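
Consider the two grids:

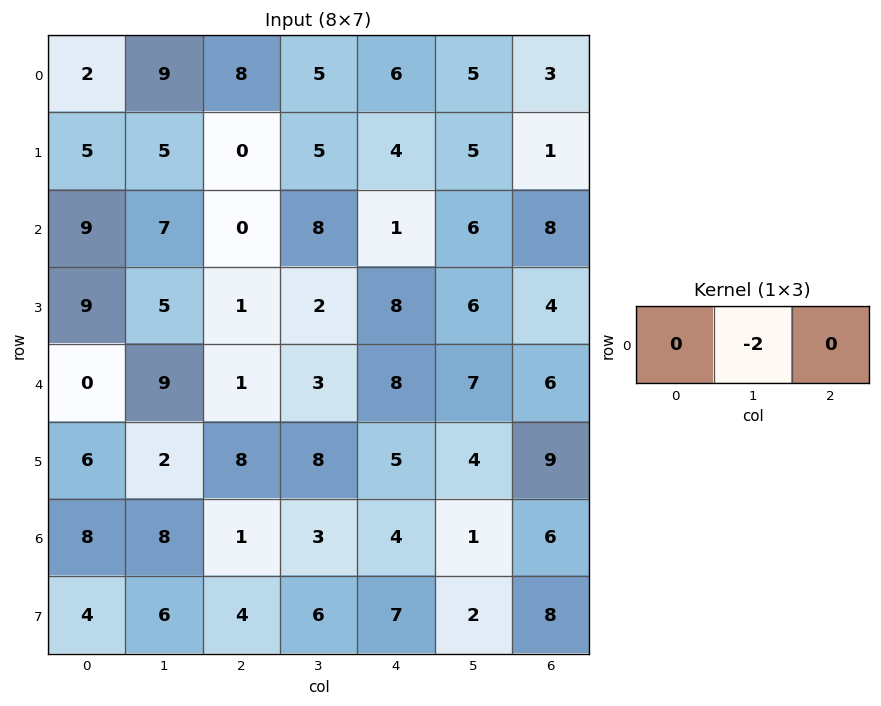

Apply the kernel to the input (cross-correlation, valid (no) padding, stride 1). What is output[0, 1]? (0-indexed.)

The receptive field on the input at this output position is [9 8 5]. Elementwise product with the kernel and sum: 8·-2.

-16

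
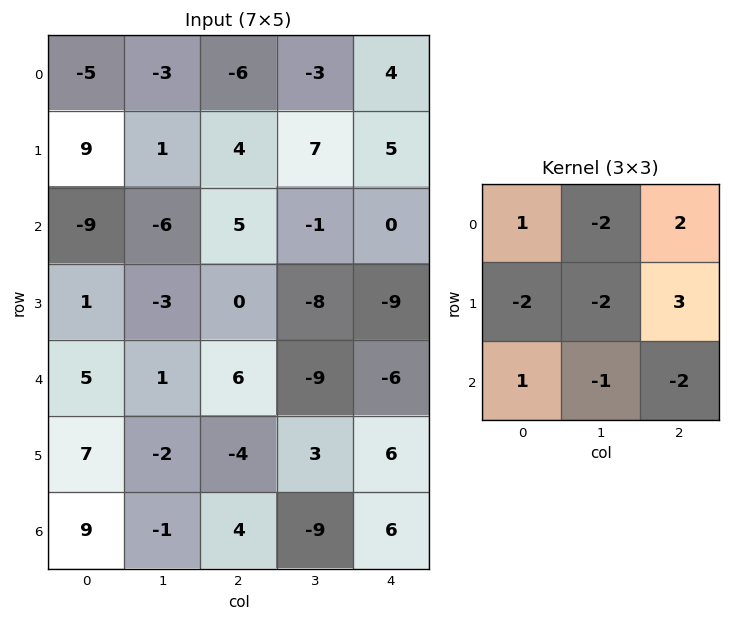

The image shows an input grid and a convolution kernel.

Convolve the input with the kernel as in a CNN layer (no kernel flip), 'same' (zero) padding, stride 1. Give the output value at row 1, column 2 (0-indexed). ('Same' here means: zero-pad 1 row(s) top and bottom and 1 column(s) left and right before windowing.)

5

The receptive field on the zero-padded input at this output position is [-3 -6 -3 / 1 4 7 / -6 5 -1]. Elementwise product with the kernel and sum: -3·1 + -6·-2 + -3·2 + 1·-2 + 4·-2 + 7·3 + -6·1 + 5·-1 + -1·-2.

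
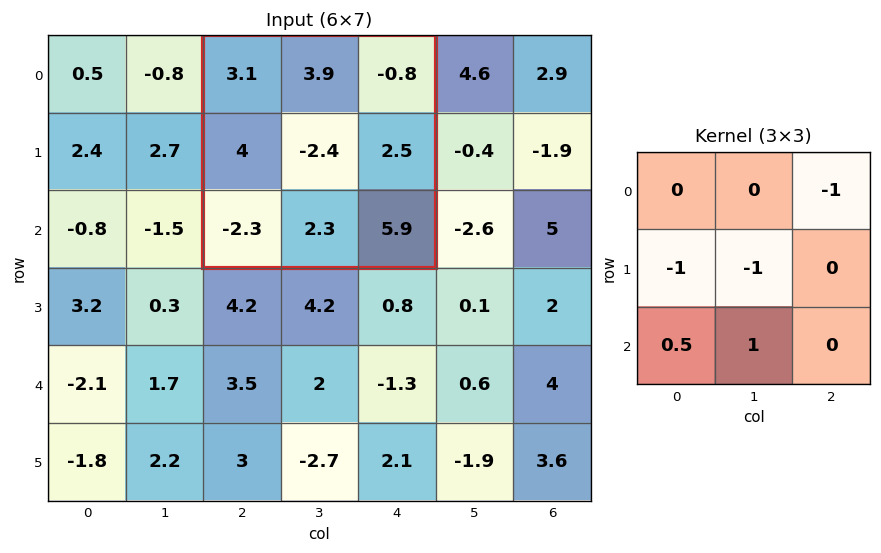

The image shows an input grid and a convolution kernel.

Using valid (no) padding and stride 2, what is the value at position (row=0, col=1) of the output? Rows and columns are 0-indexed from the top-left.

0.35

The receptive field on the input at this output position is [3.1 3.9 -0.8 / 4 -2.4 2.5 / -2.3 2.3 5.9]. Elementwise product with the kernel and sum: -0.8·-1 + 4·-1 + -2.4·-1 + -2.3·0.5 + 2.3·1.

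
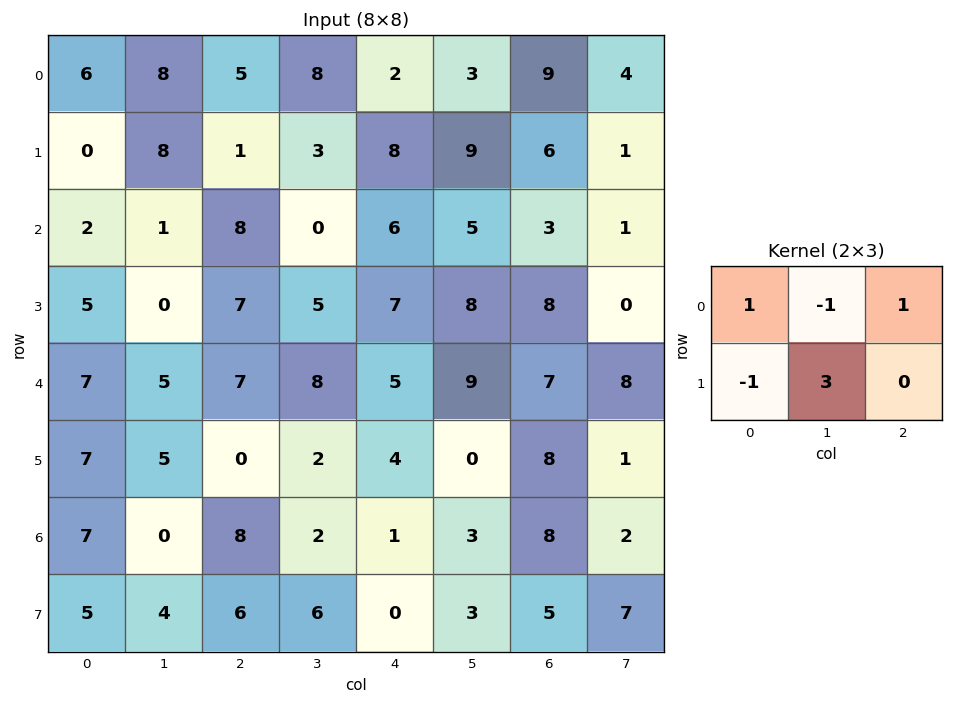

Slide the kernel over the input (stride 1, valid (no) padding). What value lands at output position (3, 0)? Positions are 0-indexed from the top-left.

20

The receptive field on the input at this output position is [5 0 7 / 7 5 7]. Elementwise product with the kernel and sum: 5·1 + 0·-1 + 7·1 + 7·-1 + 5·3.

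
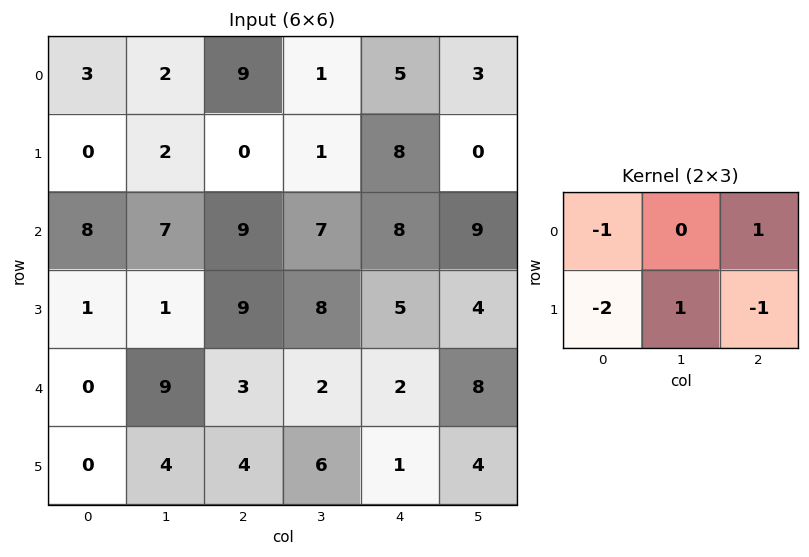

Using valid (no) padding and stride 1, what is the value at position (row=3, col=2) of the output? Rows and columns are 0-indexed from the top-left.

The receptive field on the input at this output position is [9 8 5 / 3 2 2]. Elementwise product with the kernel and sum: 9·-1 + 5·1 + 3·-2 + 2·1 + 2·-1.

-10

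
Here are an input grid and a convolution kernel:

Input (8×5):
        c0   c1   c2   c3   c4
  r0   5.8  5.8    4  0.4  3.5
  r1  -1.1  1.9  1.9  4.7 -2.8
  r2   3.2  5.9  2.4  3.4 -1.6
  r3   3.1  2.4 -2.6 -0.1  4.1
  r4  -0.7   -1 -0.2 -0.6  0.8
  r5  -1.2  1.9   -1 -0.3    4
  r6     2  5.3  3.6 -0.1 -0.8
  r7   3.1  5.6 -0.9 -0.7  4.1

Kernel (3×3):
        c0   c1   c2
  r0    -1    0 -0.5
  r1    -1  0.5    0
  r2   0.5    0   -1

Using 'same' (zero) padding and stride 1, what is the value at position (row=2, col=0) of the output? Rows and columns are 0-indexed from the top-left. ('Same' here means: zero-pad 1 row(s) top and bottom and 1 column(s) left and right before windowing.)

-1.75

The receptive field on the zero-padded input at this output position is [0 -1.1 1.9 / 0 3.2 5.9 / 0 3.1 2.4]. Elementwise product with the kernel and sum: 0·-1 + 1.9·-0.5 + 0·-1 + 3.2·0.5 + 0·0.5 + 2.4·-1.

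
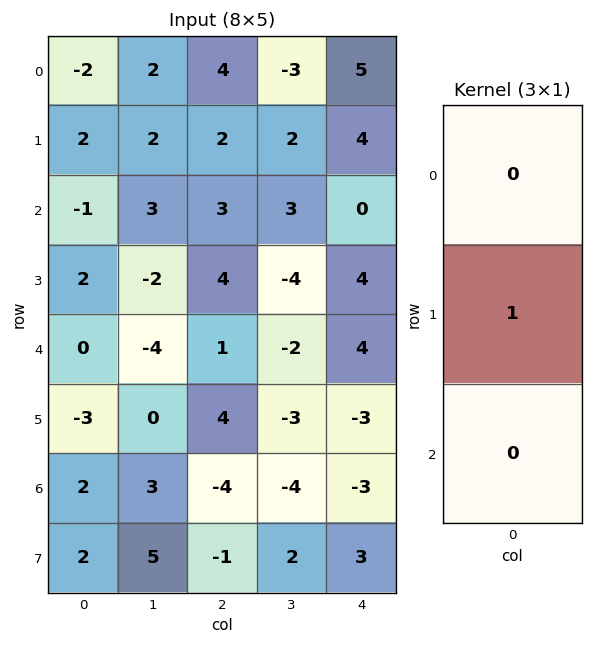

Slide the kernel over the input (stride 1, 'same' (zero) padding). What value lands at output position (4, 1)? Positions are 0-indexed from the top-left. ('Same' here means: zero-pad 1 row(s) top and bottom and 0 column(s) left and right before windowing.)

The receptive field on the zero-padded input at this output position is [-2 / -4 / 0]. Elementwise product with the kernel and sum: -4·1.

-4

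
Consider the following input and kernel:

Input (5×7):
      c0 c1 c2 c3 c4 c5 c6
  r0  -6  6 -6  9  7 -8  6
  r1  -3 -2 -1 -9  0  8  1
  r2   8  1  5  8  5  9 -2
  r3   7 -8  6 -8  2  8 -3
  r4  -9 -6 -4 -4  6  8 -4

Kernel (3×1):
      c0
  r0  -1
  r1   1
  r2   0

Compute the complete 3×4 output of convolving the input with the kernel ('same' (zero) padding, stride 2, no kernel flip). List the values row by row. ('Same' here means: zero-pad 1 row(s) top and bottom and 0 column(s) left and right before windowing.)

-6 -6 7 6
11 6 5 -3
-16 -10 4 -1

Output[0,0]: The receptive field on the zero-padded input at this output position is [0 / -6 / -3]. Elementwise product with the kernel and sum: 0·-1 + -6·1.
Output[0,1]: The receptive field on the zero-padded input at this output position is [0 / -6 / -1]. Elementwise product with the kernel and sum: 0·-1 + -6·1.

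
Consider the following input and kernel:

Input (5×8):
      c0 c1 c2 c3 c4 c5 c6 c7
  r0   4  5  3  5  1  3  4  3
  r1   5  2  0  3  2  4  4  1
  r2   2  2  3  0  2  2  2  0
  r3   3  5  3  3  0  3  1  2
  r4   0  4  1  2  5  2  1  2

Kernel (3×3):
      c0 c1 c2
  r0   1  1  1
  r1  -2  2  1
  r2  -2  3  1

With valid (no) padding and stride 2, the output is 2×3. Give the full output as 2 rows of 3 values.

11 13 20
27 14 10

Output[0,0]: The receptive field on the input at this output position is [4 5 3 / 5 2 0 / 2 2 3]. Elementwise product with the kernel and sum: 4·1 + 5·1 + 3·1 + 5·-2 + 2·2 + 0·1 + 2·-2 + 2·3 + 3·1.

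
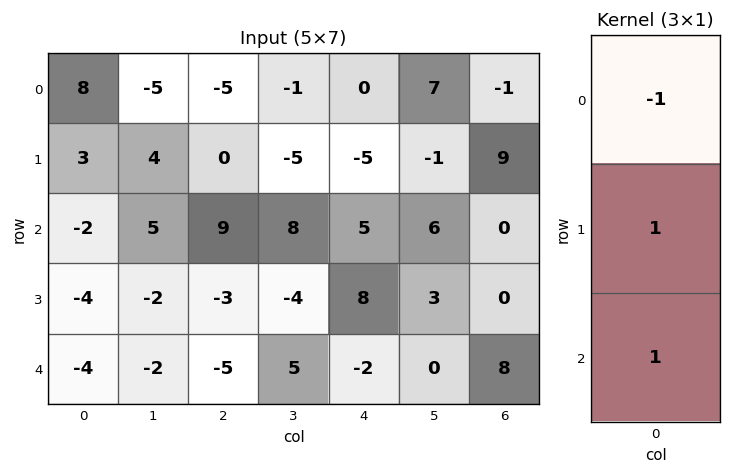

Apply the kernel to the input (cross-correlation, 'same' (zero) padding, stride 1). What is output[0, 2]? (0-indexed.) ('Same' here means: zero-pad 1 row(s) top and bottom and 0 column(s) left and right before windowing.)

-5

The receptive field on the zero-padded input at this output position is [0 / -5 / 0]. Elementwise product with the kernel and sum: 0·-1 + -5·1 + 0·1.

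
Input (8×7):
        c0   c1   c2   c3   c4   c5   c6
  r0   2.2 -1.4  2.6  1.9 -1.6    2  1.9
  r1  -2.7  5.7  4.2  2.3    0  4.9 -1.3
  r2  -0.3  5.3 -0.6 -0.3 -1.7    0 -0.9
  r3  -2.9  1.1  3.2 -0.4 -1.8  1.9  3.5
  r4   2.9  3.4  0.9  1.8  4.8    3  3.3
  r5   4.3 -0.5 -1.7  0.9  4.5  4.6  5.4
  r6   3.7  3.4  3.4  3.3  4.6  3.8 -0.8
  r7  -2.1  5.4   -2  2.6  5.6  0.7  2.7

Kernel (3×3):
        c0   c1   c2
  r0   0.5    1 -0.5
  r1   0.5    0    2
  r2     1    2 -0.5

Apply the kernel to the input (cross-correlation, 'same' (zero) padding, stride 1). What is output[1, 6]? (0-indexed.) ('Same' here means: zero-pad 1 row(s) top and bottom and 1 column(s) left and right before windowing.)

3.55

The receptive field on the zero-padded input at this output position is [2 1.9 0 / 4.9 -1.3 0 / 0 -0.9 0]. Elementwise product with the kernel and sum: 2·0.5 + 1.9·1 + 0·-0.5 + 4.9·0.5 + 0·2 + 0·1 + -0.9·2 + 0·-0.5.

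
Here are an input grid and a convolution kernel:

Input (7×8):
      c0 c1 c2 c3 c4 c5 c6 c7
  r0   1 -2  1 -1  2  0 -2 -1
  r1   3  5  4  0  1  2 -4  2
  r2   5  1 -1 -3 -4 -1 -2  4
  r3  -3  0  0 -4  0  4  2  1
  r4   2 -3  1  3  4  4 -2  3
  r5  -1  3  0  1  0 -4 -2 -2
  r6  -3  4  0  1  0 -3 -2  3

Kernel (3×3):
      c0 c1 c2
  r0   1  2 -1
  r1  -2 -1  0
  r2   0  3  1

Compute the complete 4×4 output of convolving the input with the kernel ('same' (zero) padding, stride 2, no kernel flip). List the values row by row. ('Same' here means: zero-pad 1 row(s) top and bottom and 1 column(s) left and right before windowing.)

13 15 5 -8
-13 8 14 3
-8 10 -22 -7
-2 -6 3 2

Output[0,0]: The receptive field on the zero-padded input at this output position is [0 0 0 / 0 1 -2 / 0 3 5]. Elementwise product with the kernel and sum: 0·1 + 0·2 + 0·-1 + 0·-2 + 1·-1 + 3·3 + 5·1.
Output[0,1]: The receptive field on the zero-padded input at this output position is [0 0 0 / -2 1 -1 / 5 4 0]. Elementwise product with the kernel and sum: 0·1 + 0·2 + 0·-1 + -2·-2 + 1·-1 + 4·3 + 0·1.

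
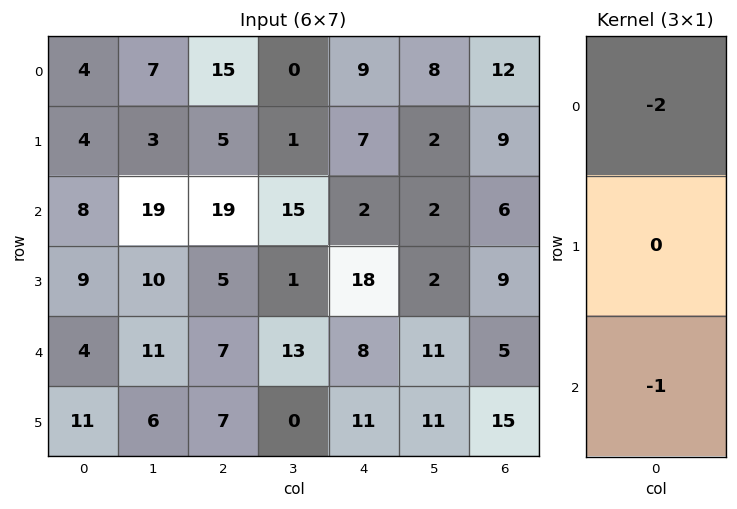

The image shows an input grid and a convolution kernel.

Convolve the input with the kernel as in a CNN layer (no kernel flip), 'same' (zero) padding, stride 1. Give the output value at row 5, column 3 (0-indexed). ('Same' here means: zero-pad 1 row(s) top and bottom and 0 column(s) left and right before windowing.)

The receptive field on the zero-padded input at this output position is [13 / 0 / 0]. Elementwise product with the kernel and sum: 13·-2 + 0·-1.

-26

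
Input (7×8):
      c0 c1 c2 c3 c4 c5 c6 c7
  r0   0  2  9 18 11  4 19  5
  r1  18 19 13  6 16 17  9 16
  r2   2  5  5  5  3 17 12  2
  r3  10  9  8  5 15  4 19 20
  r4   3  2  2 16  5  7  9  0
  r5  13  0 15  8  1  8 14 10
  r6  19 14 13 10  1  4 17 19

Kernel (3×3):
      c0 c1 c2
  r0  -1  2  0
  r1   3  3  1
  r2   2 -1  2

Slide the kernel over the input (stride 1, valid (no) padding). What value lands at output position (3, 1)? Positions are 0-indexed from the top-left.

36

The receptive field on the input at this output position is [9 8 5 / 2 2 16 / 0 15 8]. Elementwise product with the kernel and sum: 9·-1 + 8·2 + 2·3 + 2·3 + 16·1 + 0·2 + 15·-1 + 8·2.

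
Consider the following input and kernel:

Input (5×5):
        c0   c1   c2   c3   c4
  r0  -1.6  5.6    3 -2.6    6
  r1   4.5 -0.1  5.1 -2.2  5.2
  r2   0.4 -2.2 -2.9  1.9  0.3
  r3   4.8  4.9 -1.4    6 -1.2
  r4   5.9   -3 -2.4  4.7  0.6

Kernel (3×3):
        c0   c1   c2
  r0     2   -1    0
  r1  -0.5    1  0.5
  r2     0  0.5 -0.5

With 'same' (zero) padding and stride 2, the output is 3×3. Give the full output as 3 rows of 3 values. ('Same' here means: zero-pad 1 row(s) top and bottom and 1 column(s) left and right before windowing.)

3.5 2.55 9.9
-5.25 -9.85 -10.85
-0.4 12.65 11.45

Output[0,0]: The receptive field on the zero-padded input at this output position is [0 0 0 / 0 -1.6 5.6 / 0 4.5 -0.1]. Elementwise product with the kernel and sum: 0·2 + 0·-1 + 0·-0.5 + -1.6·1 + 5.6·0.5 + 4.5·0.5 + -0.1·-0.5.
Output[0,1]: The receptive field on the zero-padded input at this output position is [0 0 0 / 5.6 3 -2.6 / -0.1 5.1 -2.2]. Elementwise product with the kernel and sum: 0·2 + 0·-1 + 5.6·-0.5 + 3·1 + -2.6·0.5 + 5.1·0.5 + -2.2·-0.5.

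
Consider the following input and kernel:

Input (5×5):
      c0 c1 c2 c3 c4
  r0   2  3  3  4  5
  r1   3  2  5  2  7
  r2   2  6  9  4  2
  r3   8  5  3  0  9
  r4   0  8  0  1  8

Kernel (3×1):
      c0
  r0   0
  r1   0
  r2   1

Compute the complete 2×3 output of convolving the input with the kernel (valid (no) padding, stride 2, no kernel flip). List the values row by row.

2 9 2
0 0 8

Output[0,0]: The receptive field on the input at this output position is [2 / 3 / 2]. Elementwise product with the kernel and sum: 2·1.
Output[0,1]: The receptive field on the input at this output position is [3 / 5 / 9]. Elementwise product with the kernel and sum: 9·1.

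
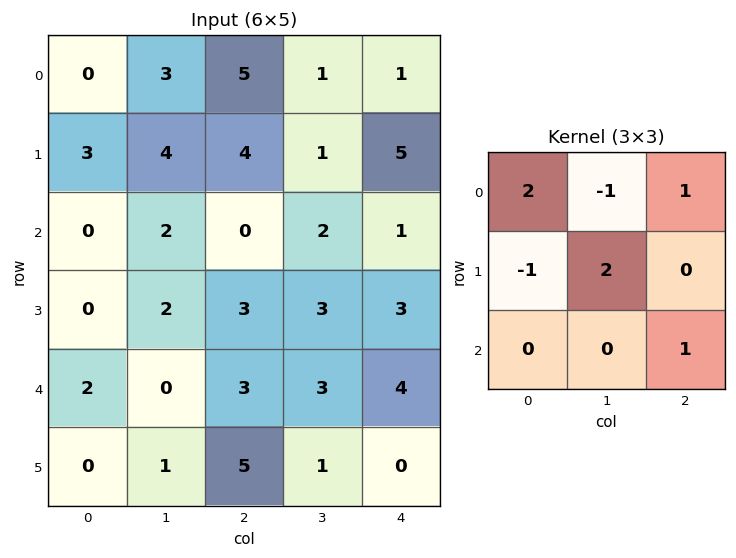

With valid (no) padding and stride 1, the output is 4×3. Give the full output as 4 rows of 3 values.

7 8 9
13 6 19
5 13 6
4 11 9

Output[0,0]: The receptive field on the input at this output position is [0 3 5 / 3 4 4 / 0 2 0]. Elementwise product with the kernel and sum: 0·2 + 3·-1 + 5·1 + 3·-1 + 4·2 + 0·1.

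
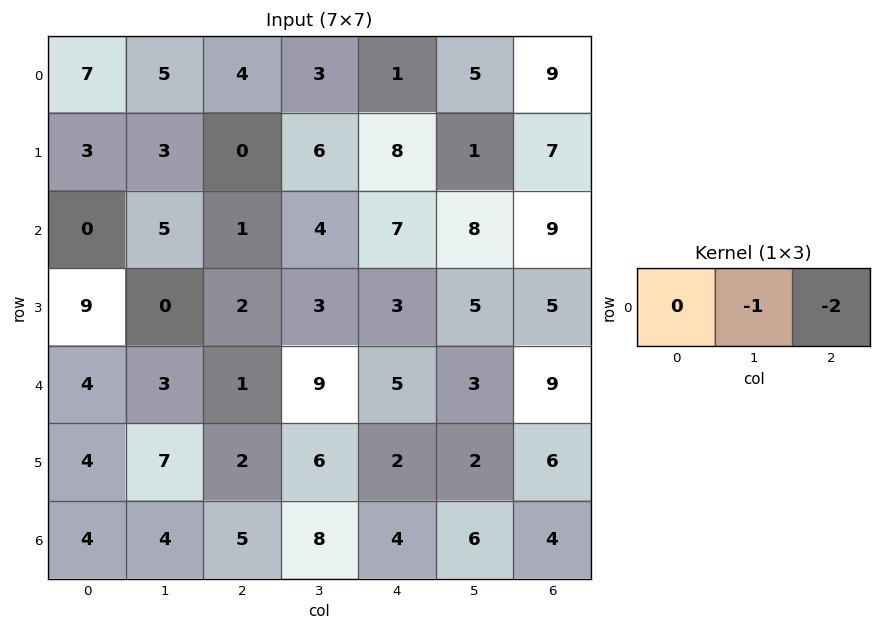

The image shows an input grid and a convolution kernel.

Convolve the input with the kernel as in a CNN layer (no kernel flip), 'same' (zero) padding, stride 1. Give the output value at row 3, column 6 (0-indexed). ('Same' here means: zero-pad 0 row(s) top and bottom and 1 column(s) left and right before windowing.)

The receptive field on the zero-padded input at this output position is [5 5 0]. Elementwise product with the kernel and sum: 5·-1 + 0·-2.

-5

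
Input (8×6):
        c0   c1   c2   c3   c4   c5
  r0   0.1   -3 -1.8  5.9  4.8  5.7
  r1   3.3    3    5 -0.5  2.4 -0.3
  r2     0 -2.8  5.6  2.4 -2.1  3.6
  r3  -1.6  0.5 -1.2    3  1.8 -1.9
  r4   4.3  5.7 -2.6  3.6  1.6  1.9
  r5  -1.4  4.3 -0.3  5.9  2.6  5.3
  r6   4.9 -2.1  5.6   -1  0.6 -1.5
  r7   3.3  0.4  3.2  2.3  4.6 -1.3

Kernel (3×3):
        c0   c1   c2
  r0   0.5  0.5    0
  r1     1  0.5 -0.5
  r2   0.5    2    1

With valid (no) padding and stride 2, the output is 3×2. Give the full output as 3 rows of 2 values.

Output[0,0]: The receptive field on the input at this output position is [0.1 -3 -1.8 / 3.3 3 5 / 0 -2.8 5.6]. Elementwise product with the kernel and sum: 0.1·0.5 + -3·0.5 + 3.3·1 + 3·0.5 + 5·-0.5 + 0·0.5 + -2.8·2 + 5.6·1.

0.85 11.1
8.8 10.9
9.75 3.25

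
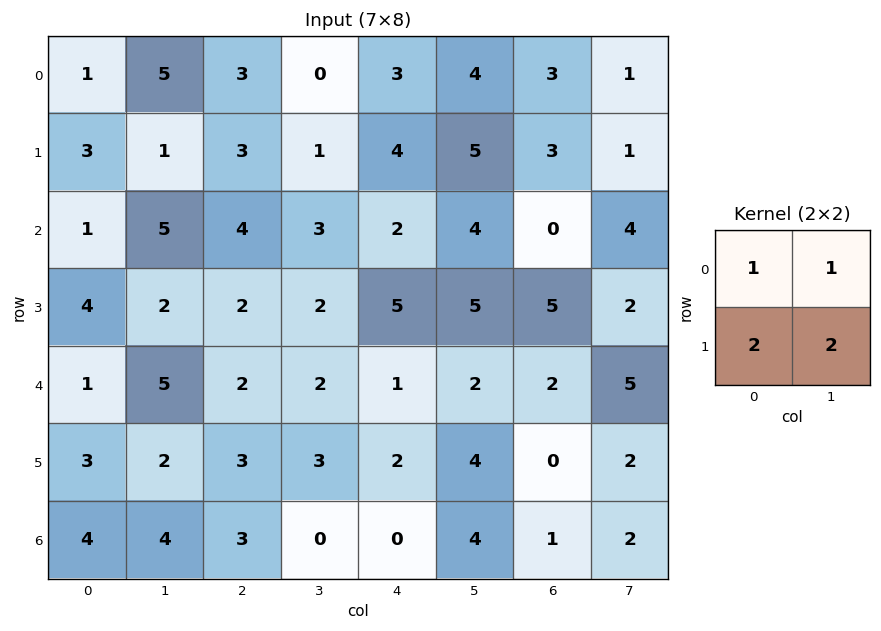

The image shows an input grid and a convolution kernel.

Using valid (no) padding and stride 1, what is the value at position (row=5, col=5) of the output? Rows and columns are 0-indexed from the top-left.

14

The receptive field on the input at this output position is [4 0 / 4 1]. Elementwise product with the kernel and sum: 4·1 + 0·1 + 4·2 + 1·2.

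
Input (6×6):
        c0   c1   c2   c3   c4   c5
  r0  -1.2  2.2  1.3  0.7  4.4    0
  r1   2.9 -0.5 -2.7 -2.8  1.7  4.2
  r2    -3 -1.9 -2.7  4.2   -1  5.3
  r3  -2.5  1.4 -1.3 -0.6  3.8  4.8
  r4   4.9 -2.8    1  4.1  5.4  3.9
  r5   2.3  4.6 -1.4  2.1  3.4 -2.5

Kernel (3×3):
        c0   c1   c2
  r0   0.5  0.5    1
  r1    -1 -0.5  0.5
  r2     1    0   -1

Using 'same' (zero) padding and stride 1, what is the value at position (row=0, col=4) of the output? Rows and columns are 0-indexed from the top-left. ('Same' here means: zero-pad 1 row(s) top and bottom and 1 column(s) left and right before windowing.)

The receptive field on the zero-padded input at this output position is [0 0 0 / 0.7 4.4 0 / -2.8 1.7 4.2]. Elementwise product with the kernel and sum: 0·0.5 + 0·0.5 + 0·1 + 0.7·-1 + 4.4·-0.5 + 0·0.5 + -2.8·1 + 4.2·-1.

-9.9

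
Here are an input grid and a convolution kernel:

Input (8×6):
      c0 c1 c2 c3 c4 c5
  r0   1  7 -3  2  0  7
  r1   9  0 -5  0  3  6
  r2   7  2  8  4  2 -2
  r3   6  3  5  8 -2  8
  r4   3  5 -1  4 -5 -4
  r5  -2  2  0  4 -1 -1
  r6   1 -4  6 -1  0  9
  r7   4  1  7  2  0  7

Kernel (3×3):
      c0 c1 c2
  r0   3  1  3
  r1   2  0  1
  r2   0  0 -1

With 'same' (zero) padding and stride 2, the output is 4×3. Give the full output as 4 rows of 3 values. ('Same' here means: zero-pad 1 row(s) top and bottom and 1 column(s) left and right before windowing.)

7 16 5
8 -5 19
18 48 51
-1 7 8

Output[0,0]: The receptive field on the zero-padded input at this output position is [0 0 0 / 0 1 7 / 0 9 0]. Elementwise product with the kernel and sum: 0·3 + 0·1 + 0·3 + 0·2 + 7·1 + 0·-1.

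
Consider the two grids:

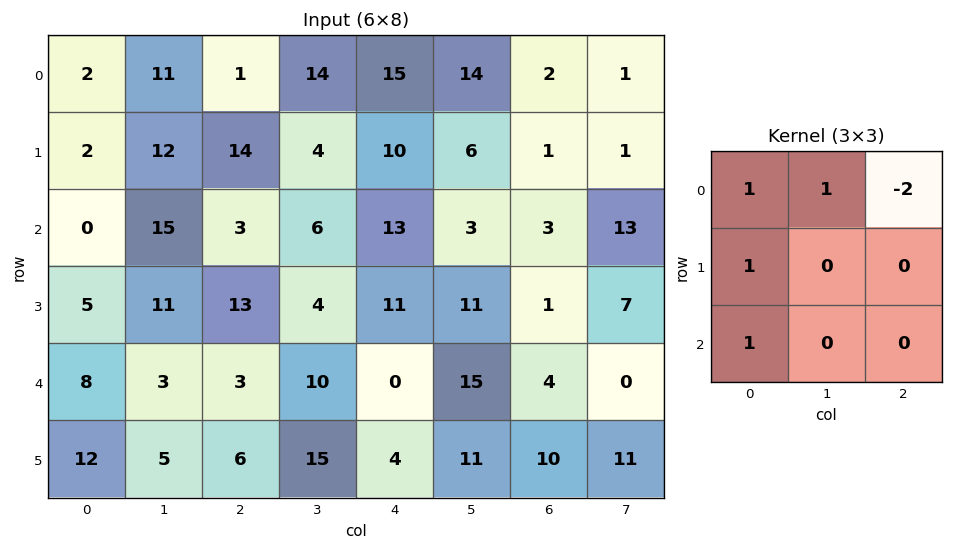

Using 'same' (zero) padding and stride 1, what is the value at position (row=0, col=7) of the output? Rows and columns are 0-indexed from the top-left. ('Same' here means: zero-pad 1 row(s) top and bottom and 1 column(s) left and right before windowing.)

The receptive field on the zero-padded input at this output position is [0 0 0 / 2 1 0 / 1 1 0]. Elementwise product with the kernel and sum: 0·1 + 0·1 + 0·-2 + 2·1 + 1·1.

3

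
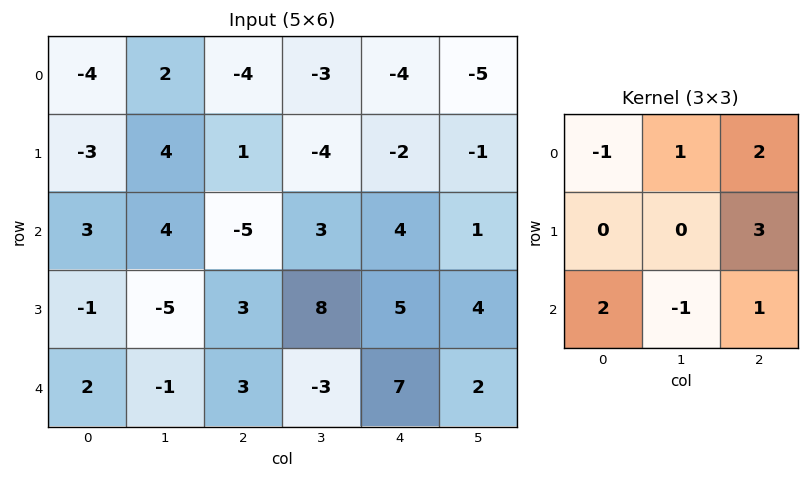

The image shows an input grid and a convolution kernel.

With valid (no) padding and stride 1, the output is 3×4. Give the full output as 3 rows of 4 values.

Output[0,0]: The receptive field on the input at this output position is [-4 2 -4 / -3 4 1 / 3 4 -5]. Elementwise product with the kernel and sum: -4·-1 + 2·1 + -4·2 + 1·3 + 3·2 + 4·-1 + -5·1.

-2 -8 -22 -11
0 -7 6 18
8 13 47 4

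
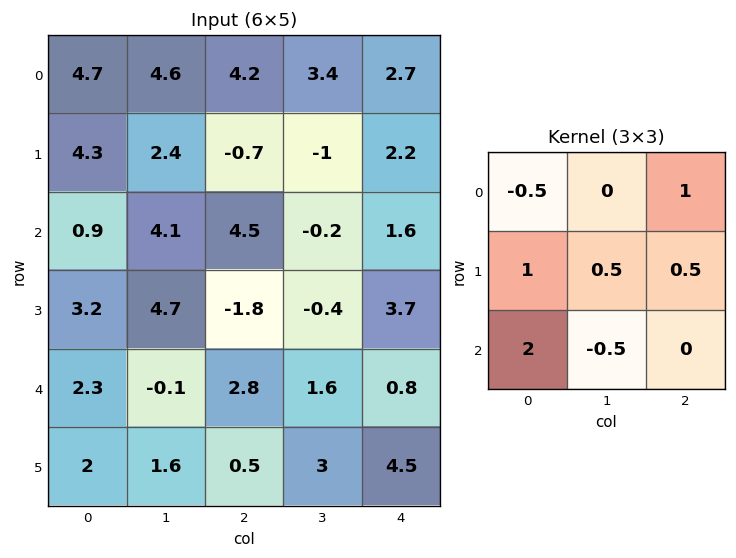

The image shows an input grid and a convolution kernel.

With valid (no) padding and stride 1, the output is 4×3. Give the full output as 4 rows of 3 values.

6.75 8.6 9.6
6.4 14.35 4.35
13.35 -0.25 4
3.45 2.3 8.1

Output[0,0]: The receptive field on the input at this output position is [4.7 4.6 4.2 / 4.3 2.4 -0.7 / 0.9 4.1 4.5]. Elementwise product with the kernel and sum: 4.7·-0.5 + 4.2·1 + 4.3·1 + 2.4·0.5 + -0.7·0.5 + 0.9·2 + 4.1·-0.5.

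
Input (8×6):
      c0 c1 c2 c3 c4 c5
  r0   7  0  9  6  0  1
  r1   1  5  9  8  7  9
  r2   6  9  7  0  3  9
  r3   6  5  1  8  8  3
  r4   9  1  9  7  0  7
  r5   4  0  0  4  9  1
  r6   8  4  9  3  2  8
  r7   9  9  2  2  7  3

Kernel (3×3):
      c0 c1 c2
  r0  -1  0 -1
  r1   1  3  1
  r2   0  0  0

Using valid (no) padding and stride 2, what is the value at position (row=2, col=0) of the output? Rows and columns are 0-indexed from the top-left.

-14

The receptive field on the input at this output position is [9 1 9 / 4 0 0 / 8 4 9]. Elementwise product with the kernel and sum: 9·-1 + 9·-1 + 4·1 + 0·3 + 0·1.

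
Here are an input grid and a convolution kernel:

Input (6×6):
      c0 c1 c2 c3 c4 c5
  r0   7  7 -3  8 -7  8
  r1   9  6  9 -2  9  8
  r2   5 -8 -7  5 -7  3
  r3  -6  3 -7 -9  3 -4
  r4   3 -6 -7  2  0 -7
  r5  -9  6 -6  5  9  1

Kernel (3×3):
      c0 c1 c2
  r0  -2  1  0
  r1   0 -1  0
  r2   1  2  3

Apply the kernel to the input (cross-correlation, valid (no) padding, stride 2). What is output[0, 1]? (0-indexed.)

-2

The receptive field on the input at this output position is [-3 8 -7 / 9 -2 9 / -7 5 -7]. Elementwise product with the kernel and sum: -3·-2 + 8·1 + -2·-1 + -7·1 + 5·2 + -7·3.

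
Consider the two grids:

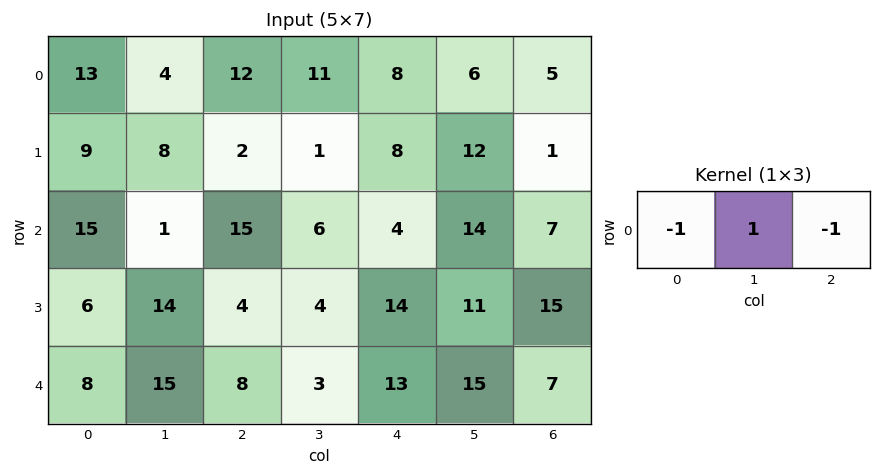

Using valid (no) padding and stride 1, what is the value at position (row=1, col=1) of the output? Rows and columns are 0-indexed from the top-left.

The receptive field on the input at this output position is [8 2 1]. Elementwise product with the kernel and sum: 8·-1 + 2·1 + 1·-1.

-7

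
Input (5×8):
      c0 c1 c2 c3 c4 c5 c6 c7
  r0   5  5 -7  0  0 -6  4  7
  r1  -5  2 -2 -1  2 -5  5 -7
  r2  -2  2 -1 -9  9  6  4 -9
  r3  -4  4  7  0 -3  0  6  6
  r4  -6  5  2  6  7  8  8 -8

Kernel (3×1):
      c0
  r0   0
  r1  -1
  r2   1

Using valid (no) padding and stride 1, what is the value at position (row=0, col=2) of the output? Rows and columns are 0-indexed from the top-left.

1

The receptive field on the input at this output position is [-7 / -2 / -1]. Elementwise product with the kernel and sum: -2·-1 + -1·1.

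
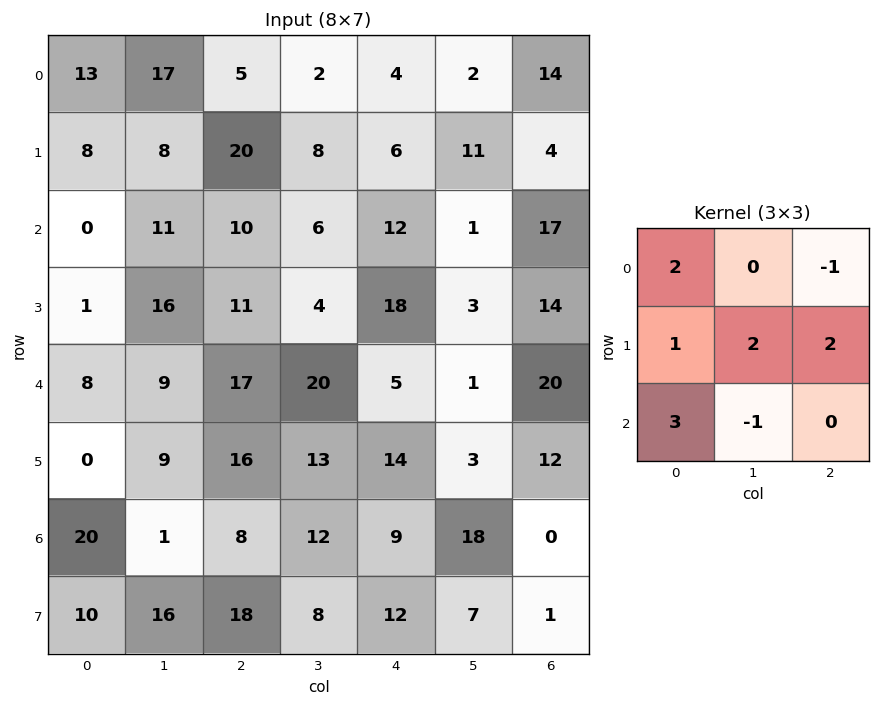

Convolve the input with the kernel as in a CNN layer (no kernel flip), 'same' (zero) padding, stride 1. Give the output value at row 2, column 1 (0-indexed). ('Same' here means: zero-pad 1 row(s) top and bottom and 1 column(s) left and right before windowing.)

The receptive field on the zero-padded input at this output position is [8 8 20 / 0 11 10 / 1 16 11]. Elementwise product with the kernel and sum: 8·2 + 20·-1 + 0·1 + 11·2 + 10·2 + 1·3 + 16·-1.

25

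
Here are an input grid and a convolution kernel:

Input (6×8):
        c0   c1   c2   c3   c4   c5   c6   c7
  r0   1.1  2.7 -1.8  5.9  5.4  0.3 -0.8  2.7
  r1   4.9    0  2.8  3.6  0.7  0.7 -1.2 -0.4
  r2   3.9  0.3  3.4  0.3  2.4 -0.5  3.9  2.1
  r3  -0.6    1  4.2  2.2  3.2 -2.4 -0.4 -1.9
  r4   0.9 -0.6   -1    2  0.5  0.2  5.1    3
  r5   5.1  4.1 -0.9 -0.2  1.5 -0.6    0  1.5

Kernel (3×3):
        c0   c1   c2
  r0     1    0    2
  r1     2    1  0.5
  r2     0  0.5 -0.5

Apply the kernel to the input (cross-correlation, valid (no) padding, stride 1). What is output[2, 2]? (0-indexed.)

21.15

The receptive field on the input at this output position is [3.4 0.3 2.4 / 4.2 2.2 3.2 / -1 2 0.5]. Elementwise product with the kernel and sum: 3.4·1 + 2.4·2 + 4.2·2 + 2.2·1 + 3.2·0.5 + 2·0.5 + 0.5·-0.5.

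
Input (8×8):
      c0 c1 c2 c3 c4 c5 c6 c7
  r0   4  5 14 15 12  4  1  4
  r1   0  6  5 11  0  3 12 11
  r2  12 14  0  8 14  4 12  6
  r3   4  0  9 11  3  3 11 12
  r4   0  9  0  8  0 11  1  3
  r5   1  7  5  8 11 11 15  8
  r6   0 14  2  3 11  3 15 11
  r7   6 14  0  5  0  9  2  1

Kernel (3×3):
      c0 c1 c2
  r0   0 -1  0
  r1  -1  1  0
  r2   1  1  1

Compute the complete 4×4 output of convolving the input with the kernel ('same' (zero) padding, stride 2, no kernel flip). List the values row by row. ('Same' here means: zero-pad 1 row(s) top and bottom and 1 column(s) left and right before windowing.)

Output[0,0]: The receptive field on the zero-padded input at this output position is [0 0 0 / 0 4 5 / 0 0 6]. Elementwise product with the kernel and sum: 0·-1 + 0·-1 + 4·1 + 0·1 + 0·1 + 6·1.
Output[0,1]: The receptive field on the zero-padded input at this output position is [0 0 0 / 5 14 15 / 6 5 11]. Elementwise product with the kernel and sum: 0·-1 + 5·-1 + 14·1 + 6·1 + 5·1 + 11·1.

10 31 11 23
16 1 23 22
4 2 19 13
19 2 11 9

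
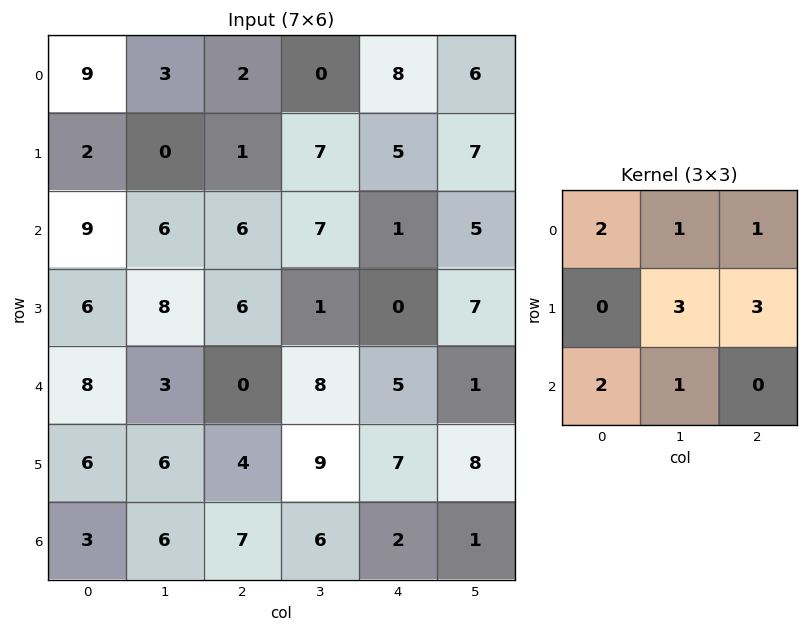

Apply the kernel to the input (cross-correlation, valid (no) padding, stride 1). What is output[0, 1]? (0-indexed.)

The receptive field on the input at this output position is [3 2 0 / 0 1 7 / 6 6 7]. Elementwise product with the kernel and sum: 3·2 + 2·1 + 0·1 + 1·3 + 7·3 + 6·2 + 6·1.

50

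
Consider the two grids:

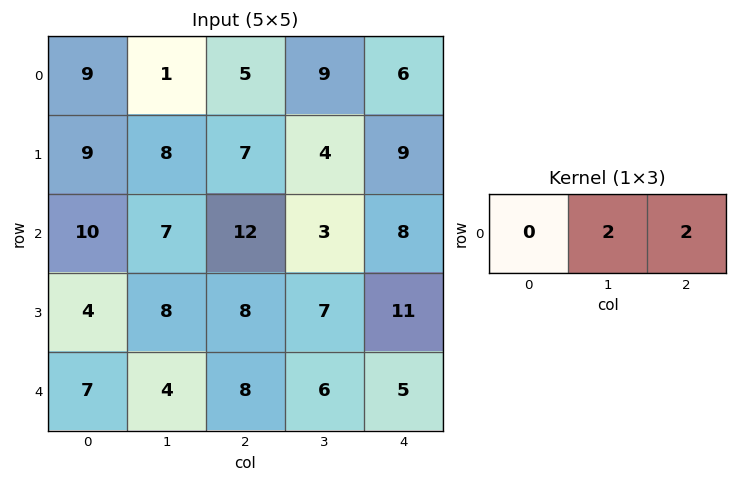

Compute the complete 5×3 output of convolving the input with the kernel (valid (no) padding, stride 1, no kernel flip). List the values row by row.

Output[0,0]: The receptive field on the input at this output position is [9 1 5]. Elementwise product with the kernel and sum: 1·2 + 5·2.
Output[0,1]: The receptive field on the input at this output position is [1 5 9]. Elementwise product with the kernel and sum: 5·2 + 9·2.

12 28 30
30 22 26
38 30 22
32 30 36
24 28 22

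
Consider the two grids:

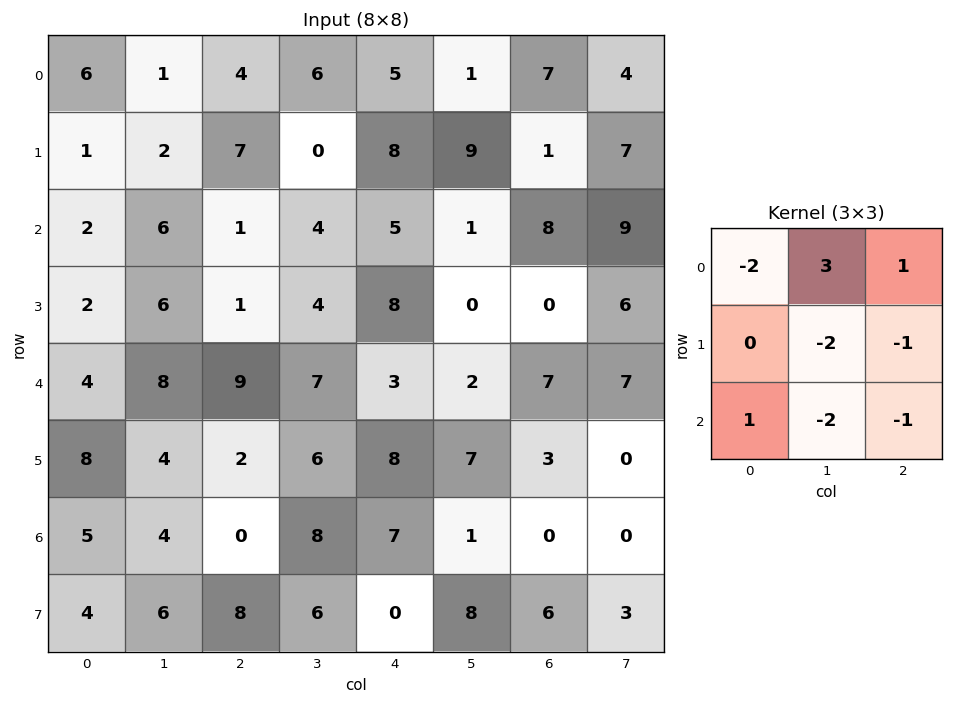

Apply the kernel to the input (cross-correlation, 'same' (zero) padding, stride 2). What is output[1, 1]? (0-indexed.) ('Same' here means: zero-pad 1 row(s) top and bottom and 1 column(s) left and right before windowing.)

The receptive field on the zero-padded input at this output position is [2 7 0 / 6 1 4 / 6 1 4]. Elementwise product with the kernel and sum: 2·-2 + 7·3 + 0·1 + 1·-2 + 4·-1 + 6·1 + 1·-2 + 4·-1.

11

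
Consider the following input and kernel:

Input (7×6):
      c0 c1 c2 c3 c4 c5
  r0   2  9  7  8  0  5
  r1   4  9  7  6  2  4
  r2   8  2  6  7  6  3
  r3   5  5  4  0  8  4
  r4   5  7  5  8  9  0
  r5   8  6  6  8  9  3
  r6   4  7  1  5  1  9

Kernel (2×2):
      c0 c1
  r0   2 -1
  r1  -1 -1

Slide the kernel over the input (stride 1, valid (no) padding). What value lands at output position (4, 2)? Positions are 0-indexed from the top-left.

-12

The receptive field on the input at this output position is [5 8 / 6 8]. Elementwise product with the kernel and sum: 5·2 + 8·-1 + 6·-1 + 8·-1.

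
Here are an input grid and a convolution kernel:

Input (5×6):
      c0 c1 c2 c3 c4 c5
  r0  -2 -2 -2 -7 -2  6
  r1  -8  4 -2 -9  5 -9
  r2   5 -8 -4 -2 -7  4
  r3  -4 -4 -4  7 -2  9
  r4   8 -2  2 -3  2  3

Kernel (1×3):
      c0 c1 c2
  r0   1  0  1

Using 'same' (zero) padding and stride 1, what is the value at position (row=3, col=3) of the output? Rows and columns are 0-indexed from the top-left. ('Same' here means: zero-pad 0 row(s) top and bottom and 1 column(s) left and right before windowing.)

-6

The receptive field on the zero-padded input at this output position is [-4 7 -2]. Elementwise product with the kernel and sum: -4·1 + -2·1.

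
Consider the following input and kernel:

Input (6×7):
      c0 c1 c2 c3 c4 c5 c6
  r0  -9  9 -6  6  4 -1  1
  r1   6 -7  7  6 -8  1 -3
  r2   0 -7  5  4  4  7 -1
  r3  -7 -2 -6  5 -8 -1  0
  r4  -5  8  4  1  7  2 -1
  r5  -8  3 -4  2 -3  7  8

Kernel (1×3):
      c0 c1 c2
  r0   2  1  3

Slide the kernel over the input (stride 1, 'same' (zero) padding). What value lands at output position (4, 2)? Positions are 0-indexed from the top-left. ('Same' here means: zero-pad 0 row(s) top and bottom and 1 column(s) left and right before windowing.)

23

The receptive field on the zero-padded input at this output position is [8 4 1]. Elementwise product with the kernel and sum: 8·2 + 4·1 + 1·3.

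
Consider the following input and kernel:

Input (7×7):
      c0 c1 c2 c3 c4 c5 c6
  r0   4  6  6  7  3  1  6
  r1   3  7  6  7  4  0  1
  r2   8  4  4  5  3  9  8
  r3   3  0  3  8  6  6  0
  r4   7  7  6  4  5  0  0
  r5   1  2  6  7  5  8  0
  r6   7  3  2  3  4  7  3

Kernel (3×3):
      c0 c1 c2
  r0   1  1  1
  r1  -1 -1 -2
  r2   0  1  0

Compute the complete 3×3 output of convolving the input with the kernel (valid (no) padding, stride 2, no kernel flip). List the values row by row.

-2 0 13
14 -7 8
8 -5 -1

Output[0,0]: The receptive field on the input at this output position is [4 6 6 / 3 7 6 / 8 4 4]. Elementwise product with the kernel and sum: 4·1 + 6·1 + 6·1 + 3·-1 + 7·-1 + 6·-2 + 4·1.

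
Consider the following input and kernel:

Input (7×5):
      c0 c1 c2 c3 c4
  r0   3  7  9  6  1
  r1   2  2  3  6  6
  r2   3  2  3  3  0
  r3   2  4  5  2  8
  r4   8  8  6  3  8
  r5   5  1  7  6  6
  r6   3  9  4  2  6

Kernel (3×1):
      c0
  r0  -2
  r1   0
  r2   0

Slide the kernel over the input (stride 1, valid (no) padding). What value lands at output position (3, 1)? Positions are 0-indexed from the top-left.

-8

The receptive field on the input at this output position is [4 / 8 / 1]. Elementwise product with the kernel and sum: 4·-2.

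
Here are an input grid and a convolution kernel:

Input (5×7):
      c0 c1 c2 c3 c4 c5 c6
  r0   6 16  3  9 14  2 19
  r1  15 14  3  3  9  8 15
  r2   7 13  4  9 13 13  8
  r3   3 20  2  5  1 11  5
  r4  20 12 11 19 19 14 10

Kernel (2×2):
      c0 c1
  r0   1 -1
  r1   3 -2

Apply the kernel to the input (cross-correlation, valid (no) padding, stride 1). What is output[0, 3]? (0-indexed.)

-14

The receptive field on the input at this output position is [9 14 / 3 9]. Elementwise product with the kernel and sum: 9·1 + 14·-1 + 3·3 + 9·-2.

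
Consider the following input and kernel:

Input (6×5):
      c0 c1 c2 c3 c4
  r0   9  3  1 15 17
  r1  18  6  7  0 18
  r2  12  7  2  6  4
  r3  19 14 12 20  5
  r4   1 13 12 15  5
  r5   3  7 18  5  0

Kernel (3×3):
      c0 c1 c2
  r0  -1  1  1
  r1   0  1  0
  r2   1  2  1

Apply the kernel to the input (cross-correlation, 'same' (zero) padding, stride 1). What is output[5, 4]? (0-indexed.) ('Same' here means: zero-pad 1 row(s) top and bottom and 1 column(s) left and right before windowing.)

The receptive field on the zero-padded input at this output position is [15 5 0 / 5 0 0 / 0 0 0]. Elementwise product with the kernel and sum: 15·-1 + 5·1 + 0·1 + 0·1 + 0·1 + 0·2 + 0·1.

-10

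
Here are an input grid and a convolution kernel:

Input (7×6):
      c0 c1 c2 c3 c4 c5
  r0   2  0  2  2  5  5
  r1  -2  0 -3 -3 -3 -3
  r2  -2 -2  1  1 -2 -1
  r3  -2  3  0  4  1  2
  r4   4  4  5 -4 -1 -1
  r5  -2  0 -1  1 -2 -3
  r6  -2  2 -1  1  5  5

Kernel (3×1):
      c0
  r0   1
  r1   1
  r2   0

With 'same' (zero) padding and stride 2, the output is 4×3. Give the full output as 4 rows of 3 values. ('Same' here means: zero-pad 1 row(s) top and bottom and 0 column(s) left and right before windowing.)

Output[0,0]: The receptive field on the zero-padded input at this output position is [0 / 2 / -2]. Elementwise product with the kernel and sum: 0·1 + 2·1.

2 2 5
-4 -2 -5
2 5 0
-4 -2 3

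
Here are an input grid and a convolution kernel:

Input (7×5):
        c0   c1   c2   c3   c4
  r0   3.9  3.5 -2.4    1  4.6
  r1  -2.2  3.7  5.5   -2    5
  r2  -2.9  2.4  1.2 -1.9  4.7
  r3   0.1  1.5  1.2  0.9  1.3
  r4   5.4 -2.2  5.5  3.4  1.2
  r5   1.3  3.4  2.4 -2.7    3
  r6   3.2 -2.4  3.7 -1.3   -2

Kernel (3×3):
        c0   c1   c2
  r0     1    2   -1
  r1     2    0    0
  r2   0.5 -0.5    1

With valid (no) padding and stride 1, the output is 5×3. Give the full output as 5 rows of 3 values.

Output[0,0]: The receptive field on the input at this output position is [3.9 3.5 -2.4 / -2.2 3.7 5.5 / -2.9 2.4 1.2]. Elementwise product with the kernel and sum: 3.9·1 + 3.5·2 + -2.4·-1 + -2.2·2 + -2.9·0.5 + 2.4·-0.5 + 1.2·1.
Output[0,1]: The receptive field on the input at this output position is [3.5 -2.4 1 / 3.7 5.5 -2 / 2.4 1.2 -1.9]. Elementwise product with the kernel and sum: 3.5·1 + -2.4·2 + 1·-1 + 3.7·2 + 2.4·0.5 + 1.2·-0.5 + -1.9·1.

7.45 3.8 12.25
-5.6 22.55 0.35
10.2 9.25 -2.65
14.05 -3.6 18.25
4.6 7.85 16.4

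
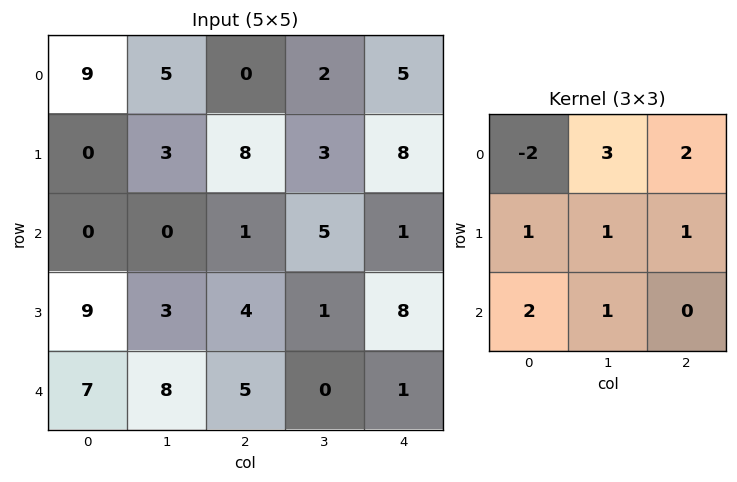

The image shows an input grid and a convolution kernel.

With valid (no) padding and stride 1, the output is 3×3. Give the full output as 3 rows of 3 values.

8 9 42
47 40 25
40 42 38

Output[0,0]: The receptive field on the input at this output position is [9 5 0 / 0 3 8 / 0 0 1]. Elementwise product with the kernel and sum: 9·-2 + 5·3 + 0·2 + 0·1 + 3·1 + 8·1 + 0·2 + 0·1.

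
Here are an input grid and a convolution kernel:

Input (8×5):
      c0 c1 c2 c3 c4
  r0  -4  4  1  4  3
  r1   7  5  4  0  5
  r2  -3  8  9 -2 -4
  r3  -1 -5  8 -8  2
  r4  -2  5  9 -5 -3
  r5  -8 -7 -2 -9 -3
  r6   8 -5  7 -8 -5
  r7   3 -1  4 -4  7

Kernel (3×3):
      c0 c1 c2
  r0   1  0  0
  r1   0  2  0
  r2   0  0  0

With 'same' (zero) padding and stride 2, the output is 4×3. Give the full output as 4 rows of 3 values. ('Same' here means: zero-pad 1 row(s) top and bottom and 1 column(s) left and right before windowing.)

-8 2 6
-6 23 -8
-4 13 -14
16 7 -19

Output[0,0]: The receptive field on the zero-padded input at this output position is [0 0 0 / 0 -4 4 / 0 7 5]. Elementwise product with the kernel and sum: 0·1 + -4·2.
Output[0,1]: The receptive field on the zero-padded input at this output position is [0 0 0 / 4 1 4 / 5 4 0]. Elementwise product with the kernel and sum: 0·1 + 1·2.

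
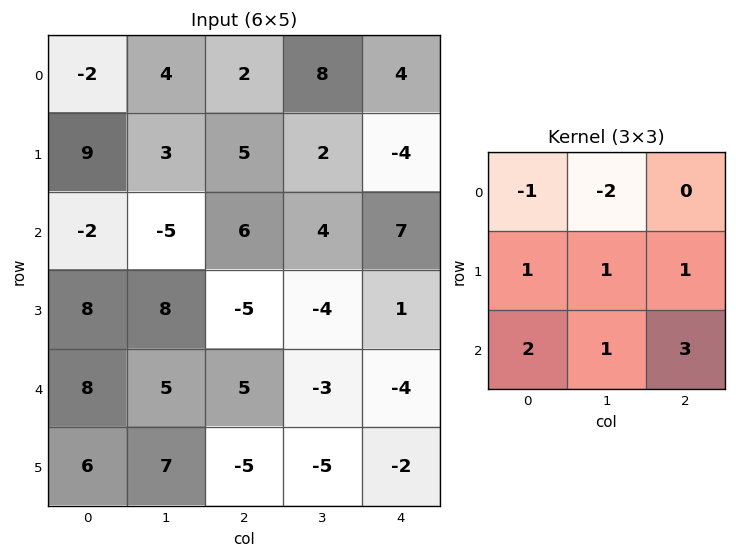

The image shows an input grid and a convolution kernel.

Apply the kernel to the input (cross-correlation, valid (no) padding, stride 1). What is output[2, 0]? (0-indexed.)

59

The receptive field on the input at this output position is [-2 -5 6 / 8 8 -5 / 8 5 5]. Elementwise product with the kernel and sum: -2·-1 + -5·-2 + 8·1 + 8·1 + -5·1 + 8·2 + 5·1 + 5·3.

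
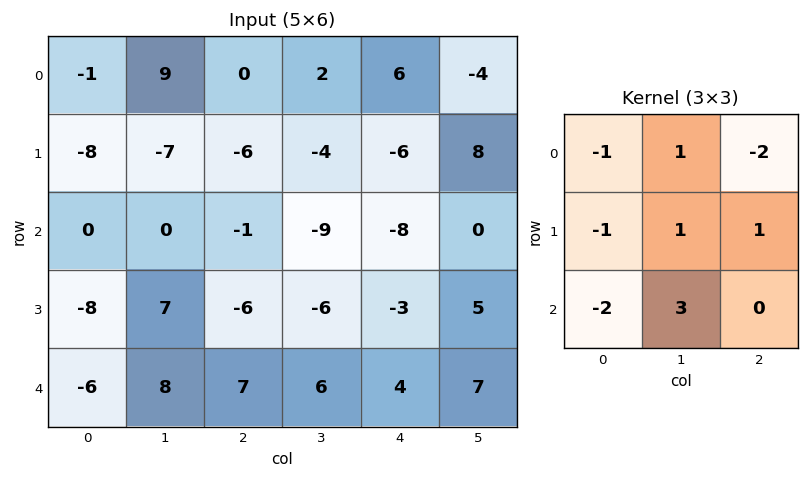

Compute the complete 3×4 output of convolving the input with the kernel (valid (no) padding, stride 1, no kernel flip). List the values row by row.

5 -19 -39 12
49 -33 -8 -14
47 3 9 9

Output[0,0]: The receptive field on the input at this output position is [-1 9 0 / -8 -7 -6 / 0 0 -1]. Elementwise product with the kernel and sum: -1·-1 + 9·1 + 0·-2 + -8·-1 + -7·1 + -6·1 + 0·-2 + 0·3.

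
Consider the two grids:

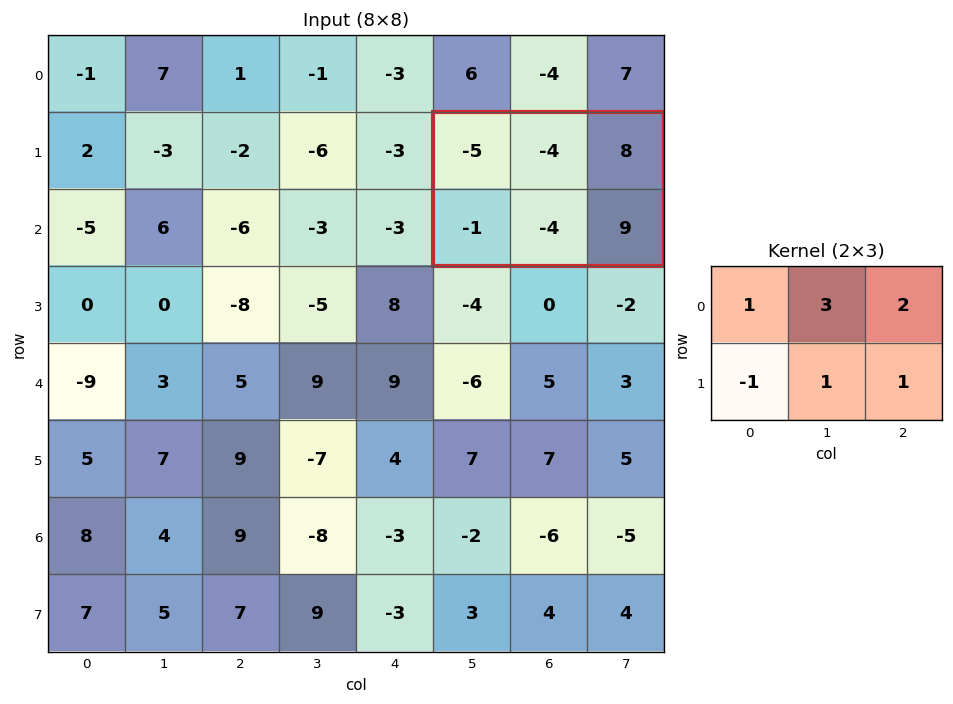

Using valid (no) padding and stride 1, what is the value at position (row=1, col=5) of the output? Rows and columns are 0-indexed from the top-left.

The receptive field on the input at this output position is [-5 -4 8 / -1 -4 9]. Elementwise product with the kernel and sum: -5·1 + -4·3 + 8·2 + -1·-1 + -4·1 + 9·1.

5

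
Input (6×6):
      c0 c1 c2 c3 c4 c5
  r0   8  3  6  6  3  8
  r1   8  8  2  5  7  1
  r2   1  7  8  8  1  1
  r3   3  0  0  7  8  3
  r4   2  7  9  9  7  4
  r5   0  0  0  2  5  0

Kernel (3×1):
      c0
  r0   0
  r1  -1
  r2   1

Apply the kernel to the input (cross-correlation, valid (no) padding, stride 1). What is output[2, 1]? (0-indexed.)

7

The receptive field on the input at this output position is [7 / 0 / 7]. Elementwise product with the kernel and sum: 0·-1 + 7·1.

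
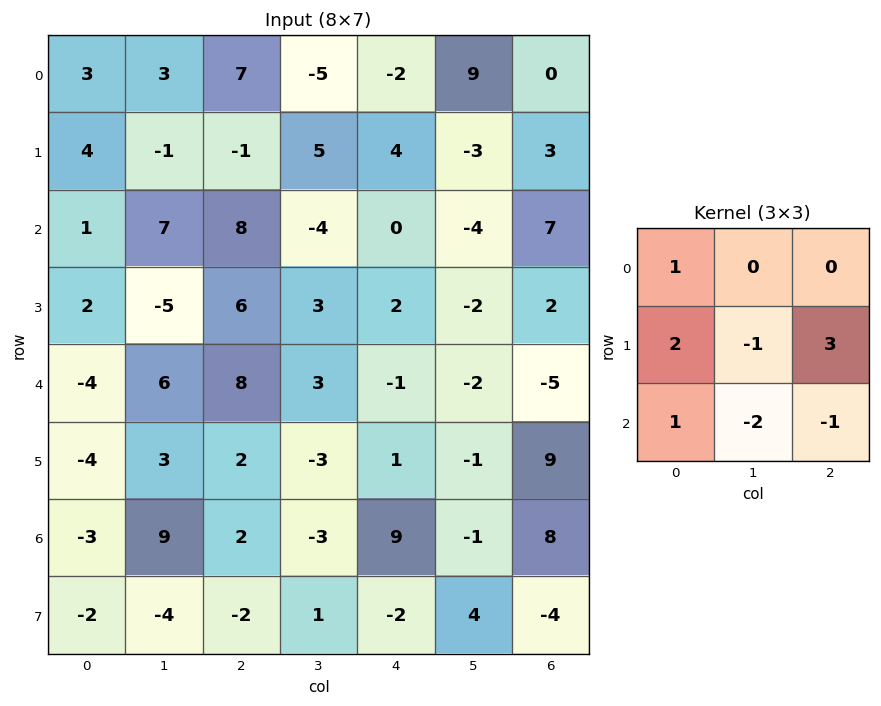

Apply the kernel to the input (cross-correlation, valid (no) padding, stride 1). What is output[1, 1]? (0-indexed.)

-27

The receptive field on the input at this output position is [-1 -1 5 / 7 8 -4 / -5 6 3]. Elementwise product with the kernel and sum: -1·1 + 7·2 + 8·-1 + -4·3 + -5·1 + 6·-2 + 3·-1.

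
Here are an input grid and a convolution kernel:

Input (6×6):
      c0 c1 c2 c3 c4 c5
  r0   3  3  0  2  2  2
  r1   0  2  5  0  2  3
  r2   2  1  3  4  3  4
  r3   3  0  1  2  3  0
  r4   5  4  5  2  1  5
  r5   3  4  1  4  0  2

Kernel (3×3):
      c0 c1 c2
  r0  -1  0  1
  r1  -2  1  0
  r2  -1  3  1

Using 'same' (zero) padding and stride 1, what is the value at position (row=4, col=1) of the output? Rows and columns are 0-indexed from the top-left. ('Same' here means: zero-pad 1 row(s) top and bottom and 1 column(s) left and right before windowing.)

2

The receptive field on the zero-padded input at this output position is [3 0 1 / 5 4 5 / 3 4 1]. Elementwise product with the kernel and sum: 3·-1 + 1·1 + 5·-2 + 4·1 + 3·-1 + 4·3 + 1·1.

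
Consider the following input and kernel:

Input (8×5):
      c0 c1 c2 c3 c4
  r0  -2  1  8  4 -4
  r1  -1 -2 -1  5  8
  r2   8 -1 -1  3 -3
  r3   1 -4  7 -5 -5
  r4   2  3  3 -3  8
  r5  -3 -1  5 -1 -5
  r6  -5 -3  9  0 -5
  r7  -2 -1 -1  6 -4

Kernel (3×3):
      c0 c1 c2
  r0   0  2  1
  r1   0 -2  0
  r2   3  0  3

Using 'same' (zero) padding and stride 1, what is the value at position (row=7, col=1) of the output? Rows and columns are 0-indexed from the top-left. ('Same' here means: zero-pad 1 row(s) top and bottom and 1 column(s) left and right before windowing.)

The receptive field on the zero-padded input at this output position is [-5 -3 9 / -2 -1 -1 / 0 0 0]. Elementwise product with the kernel and sum: -3·2 + 9·1 + -1·-2 + 0·3 + 0·3.

5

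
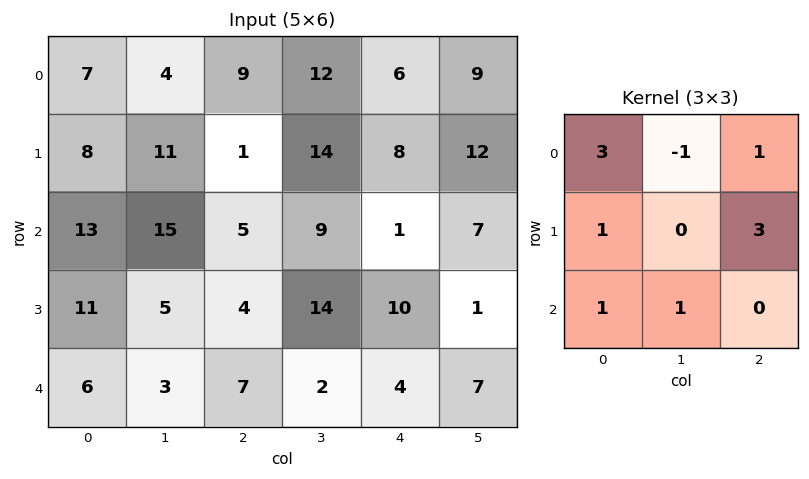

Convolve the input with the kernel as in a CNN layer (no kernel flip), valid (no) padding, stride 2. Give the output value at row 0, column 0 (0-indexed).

The receptive field on the input at this output position is [7 4 9 / 8 11 1 / 13 15 5]. Elementwise product with the kernel and sum: 7·3 + 4·-1 + 9·1 + 8·1 + 1·3 + 13·1 + 15·1.

65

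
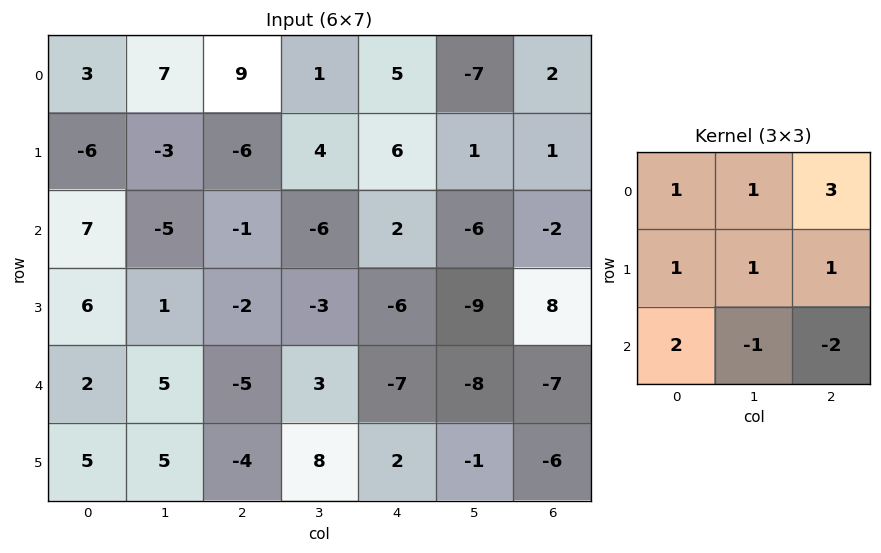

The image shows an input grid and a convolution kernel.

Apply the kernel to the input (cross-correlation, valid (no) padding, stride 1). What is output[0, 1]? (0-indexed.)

17

The receptive field on the input at this output position is [7 9 1 / -3 -6 4 / -5 -1 -6]. Elementwise product with the kernel and sum: 7·1 + 9·1 + 1·3 + -3·1 + -6·1 + 4·1 + -5·2 + -1·-1 + -6·-2.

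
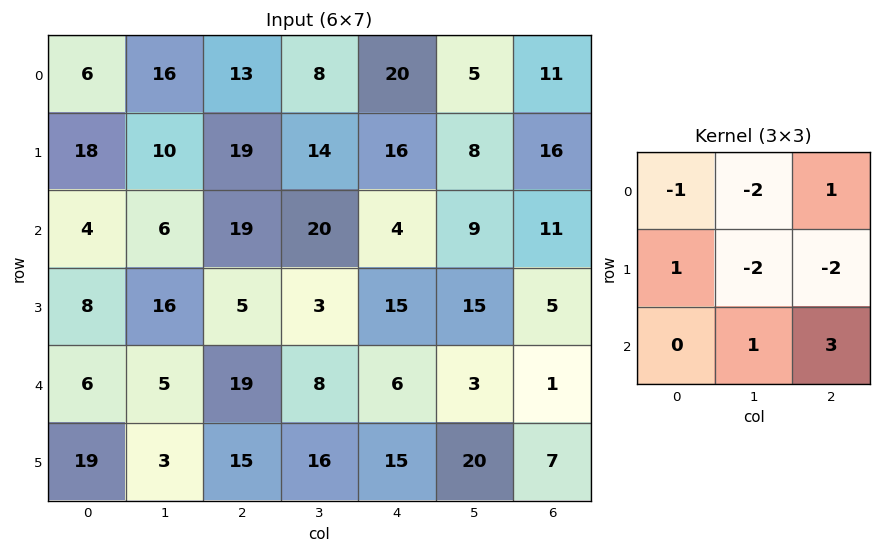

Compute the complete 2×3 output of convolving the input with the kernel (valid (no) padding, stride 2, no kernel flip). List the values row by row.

Output[0,0]: The receptive field on the input at this output position is [6 16 13 / 18 10 19 / 4 6 19]. Elementwise product with the kernel and sum: 6·-1 + 16·-2 + 13·1 + 18·1 + 10·-2 + 19·-2 + 6·1 + 19·3.
Output[0,1]: The receptive field on the input at this output position is [13 8 20 / 19 14 16 / 19 20 4]. Elementwise product with the kernel and sum: 13·-1 + 8·-2 + 20·1 + 19·1 + 14·-2 + 16·-2 + 20·1 + 4·3.

-2 -18 -9
31 -60 -30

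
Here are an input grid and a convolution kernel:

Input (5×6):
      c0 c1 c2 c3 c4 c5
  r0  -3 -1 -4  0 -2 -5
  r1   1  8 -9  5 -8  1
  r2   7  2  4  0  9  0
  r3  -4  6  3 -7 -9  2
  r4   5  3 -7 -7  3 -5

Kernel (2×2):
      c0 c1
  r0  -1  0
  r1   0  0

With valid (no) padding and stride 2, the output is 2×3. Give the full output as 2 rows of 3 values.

3 4 2
-7 -4 -9

Output[0,0]: The receptive field on the input at this output position is [-3 -1 / 1 8]. Elementwise product with the kernel and sum: -3·-1.
Output[0,1]: The receptive field on the input at this output position is [-4 0 / -9 5]. Elementwise product with the kernel and sum: -4·-1.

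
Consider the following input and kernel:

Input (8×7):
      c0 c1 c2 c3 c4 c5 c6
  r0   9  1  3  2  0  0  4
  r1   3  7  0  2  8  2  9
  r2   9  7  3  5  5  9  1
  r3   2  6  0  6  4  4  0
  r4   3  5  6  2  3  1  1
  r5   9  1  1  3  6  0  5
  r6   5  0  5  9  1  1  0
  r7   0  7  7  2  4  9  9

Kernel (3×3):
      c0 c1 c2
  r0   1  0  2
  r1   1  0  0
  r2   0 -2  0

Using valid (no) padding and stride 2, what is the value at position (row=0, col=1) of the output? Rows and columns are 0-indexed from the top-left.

-7

The receptive field on the input at this output position is [3 2 0 / 0 2 8 / 3 5 5]. Elementwise product with the kernel and sum: 3·1 + 0·2 + 0·1 + 5·-2.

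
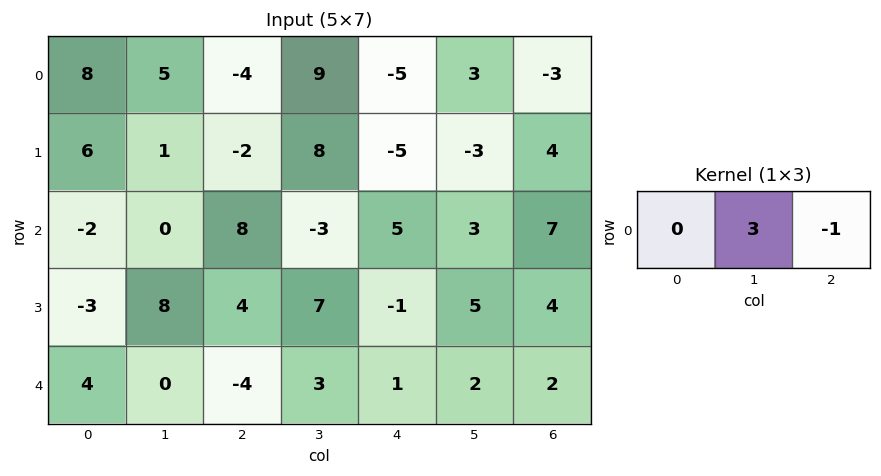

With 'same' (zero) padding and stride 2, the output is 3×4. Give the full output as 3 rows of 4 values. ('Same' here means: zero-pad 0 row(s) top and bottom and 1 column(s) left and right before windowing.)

19 -21 -18 -9
-6 27 12 21
12 -15 1 6

Output[0,0]: The receptive field on the zero-padded input at this output position is [0 8 5]. Elementwise product with the kernel and sum: 8·3 + 5·-1.
Output[0,1]: The receptive field on the zero-padded input at this output position is [5 -4 9]. Elementwise product with the kernel and sum: -4·3 + 9·-1.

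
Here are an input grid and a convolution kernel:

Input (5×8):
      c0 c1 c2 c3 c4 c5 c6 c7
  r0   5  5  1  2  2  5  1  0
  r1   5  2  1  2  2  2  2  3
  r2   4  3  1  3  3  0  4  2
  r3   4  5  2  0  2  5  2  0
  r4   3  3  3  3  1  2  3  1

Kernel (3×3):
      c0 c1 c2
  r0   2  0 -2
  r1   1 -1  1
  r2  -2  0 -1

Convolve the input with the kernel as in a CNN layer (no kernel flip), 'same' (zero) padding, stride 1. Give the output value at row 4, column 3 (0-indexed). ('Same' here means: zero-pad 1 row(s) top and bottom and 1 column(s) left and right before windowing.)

1

The receptive field on the zero-padded input at this output position is [2 0 2 / 3 3 1 / 0 0 0]. Elementwise product with the kernel and sum: 2·2 + 2·-2 + 3·1 + 3·-1 + 1·1 + 0·-2 + 0·-1.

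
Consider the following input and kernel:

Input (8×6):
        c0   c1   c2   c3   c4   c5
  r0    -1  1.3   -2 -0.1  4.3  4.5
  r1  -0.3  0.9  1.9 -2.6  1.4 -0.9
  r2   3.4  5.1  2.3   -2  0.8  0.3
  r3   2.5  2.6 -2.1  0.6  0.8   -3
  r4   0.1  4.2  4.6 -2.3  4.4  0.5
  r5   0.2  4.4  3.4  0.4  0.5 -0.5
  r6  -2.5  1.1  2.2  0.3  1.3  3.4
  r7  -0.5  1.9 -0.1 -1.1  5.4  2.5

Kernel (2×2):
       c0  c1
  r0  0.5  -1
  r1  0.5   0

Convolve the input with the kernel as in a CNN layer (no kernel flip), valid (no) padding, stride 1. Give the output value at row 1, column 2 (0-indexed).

The receptive field on the input at this output position is [1.9 -2.6 / 2.3 -2]. Elementwise product with the kernel and sum: 1.9·0.5 + -2.6·-1 + 2.3·0.5.

4.7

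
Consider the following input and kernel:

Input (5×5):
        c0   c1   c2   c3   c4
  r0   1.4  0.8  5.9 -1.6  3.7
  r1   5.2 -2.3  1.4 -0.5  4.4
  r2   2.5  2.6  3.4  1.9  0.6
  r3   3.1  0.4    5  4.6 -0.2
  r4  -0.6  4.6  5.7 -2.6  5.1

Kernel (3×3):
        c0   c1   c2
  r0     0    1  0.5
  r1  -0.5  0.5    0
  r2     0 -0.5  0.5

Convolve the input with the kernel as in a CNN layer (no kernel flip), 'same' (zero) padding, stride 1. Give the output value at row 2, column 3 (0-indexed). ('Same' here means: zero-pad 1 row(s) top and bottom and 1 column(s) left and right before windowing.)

The receptive field on the zero-padded input at this output position is [1.4 -0.5 4.4 / 3.4 1.9 0.6 / 5 4.6 -0.2]. Elementwise product with the kernel and sum: -0.5·1 + 4.4·0.5 + 3.4·-0.5 + 1.9·0.5 + 4.6·-0.5 + -0.2·0.5.

-1.45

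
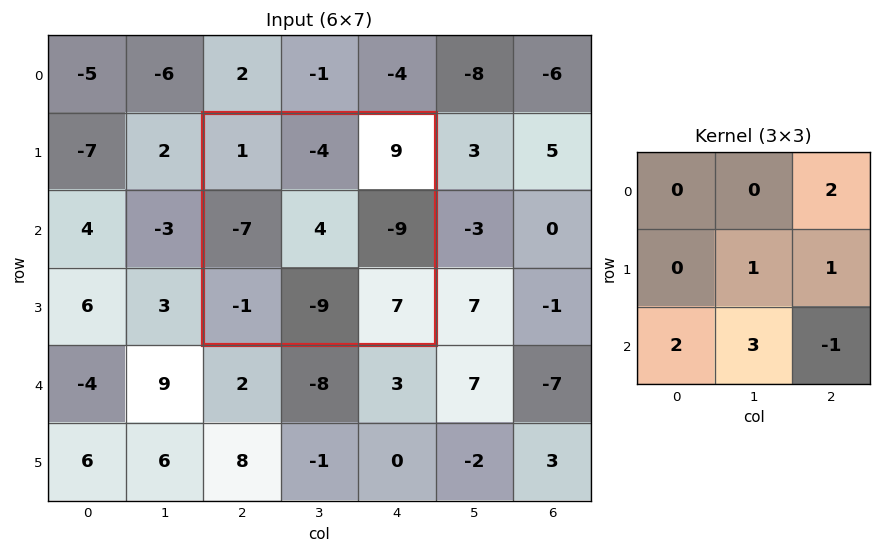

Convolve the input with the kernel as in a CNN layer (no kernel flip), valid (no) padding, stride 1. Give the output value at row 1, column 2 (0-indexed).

The receptive field on the input at this output position is [1 -4 9 / -7 4 -9 / -1 -9 7]. Elementwise product with the kernel and sum: 9·2 + 4·1 + -9·1 + -1·2 + -9·3 + 7·-1.

-23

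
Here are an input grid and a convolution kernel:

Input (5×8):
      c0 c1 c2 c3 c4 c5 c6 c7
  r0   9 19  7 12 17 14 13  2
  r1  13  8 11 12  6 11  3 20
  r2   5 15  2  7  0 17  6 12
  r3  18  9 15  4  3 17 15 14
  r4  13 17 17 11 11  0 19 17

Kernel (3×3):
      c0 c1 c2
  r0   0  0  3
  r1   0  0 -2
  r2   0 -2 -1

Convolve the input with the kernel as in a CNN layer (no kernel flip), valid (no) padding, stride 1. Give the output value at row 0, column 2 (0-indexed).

The receptive field on the input at this output position is [7 12 17 / 11 12 6 / 2 7 0]. Elementwise product with the kernel and sum: 17·3 + 6·-2 + 7·-2 + 0·-1.

25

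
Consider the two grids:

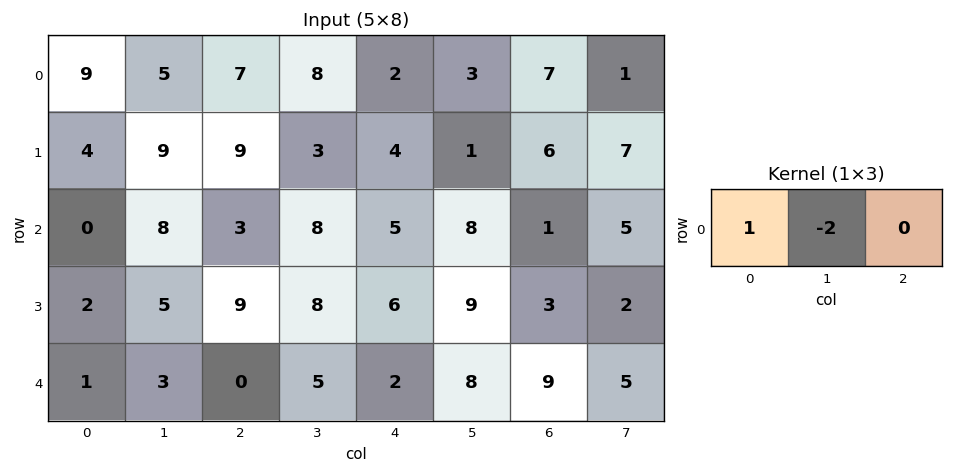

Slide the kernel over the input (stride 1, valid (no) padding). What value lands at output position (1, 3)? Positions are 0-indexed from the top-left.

-5

The receptive field on the input at this output position is [3 4 1]. Elementwise product with the kernel and sum: 3·1 + 4·-2.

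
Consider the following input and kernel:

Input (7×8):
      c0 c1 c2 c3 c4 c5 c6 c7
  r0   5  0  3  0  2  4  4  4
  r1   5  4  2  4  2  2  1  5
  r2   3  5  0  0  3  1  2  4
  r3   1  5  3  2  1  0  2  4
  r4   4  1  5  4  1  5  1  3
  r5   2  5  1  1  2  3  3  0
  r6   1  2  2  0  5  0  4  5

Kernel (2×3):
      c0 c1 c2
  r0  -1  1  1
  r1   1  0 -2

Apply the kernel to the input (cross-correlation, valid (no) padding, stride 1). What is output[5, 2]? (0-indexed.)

-6

The receptive field on the input at this output position is [1 1 2 / 2 0 5]. Elementwise product with the kernel and sum: 1·-1 + 1·1 + 2·1 + 2·1 + 5·-2.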